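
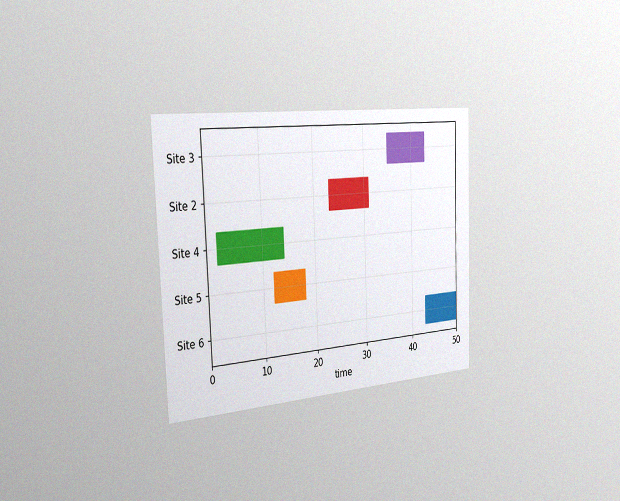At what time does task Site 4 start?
The chart is tilted about 2° counter-clockwise and viewed slightly from the left, with some photo noise. The Site 4 bar begins at t=2.

2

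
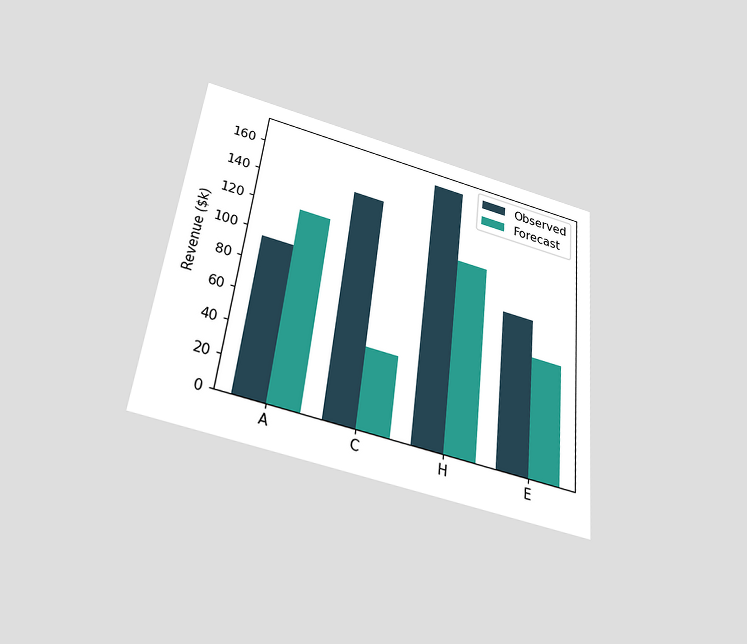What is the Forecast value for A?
The chart is tilted about 7° clockwise and viewed slightly from below. The Forecast bar at A reaches $120k on the y-axis.

$120k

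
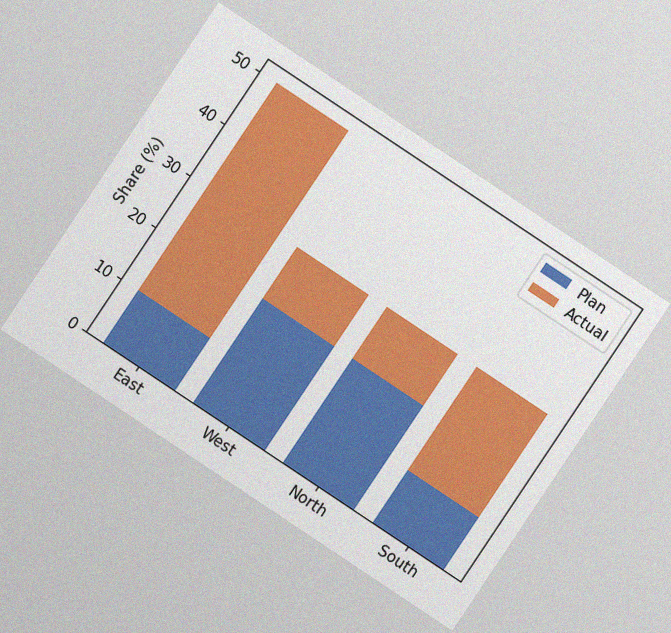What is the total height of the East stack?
The chart is tilted about 34° clockwise, with some photo noise. The East stack's top reaches 50% on the y-axis.

50%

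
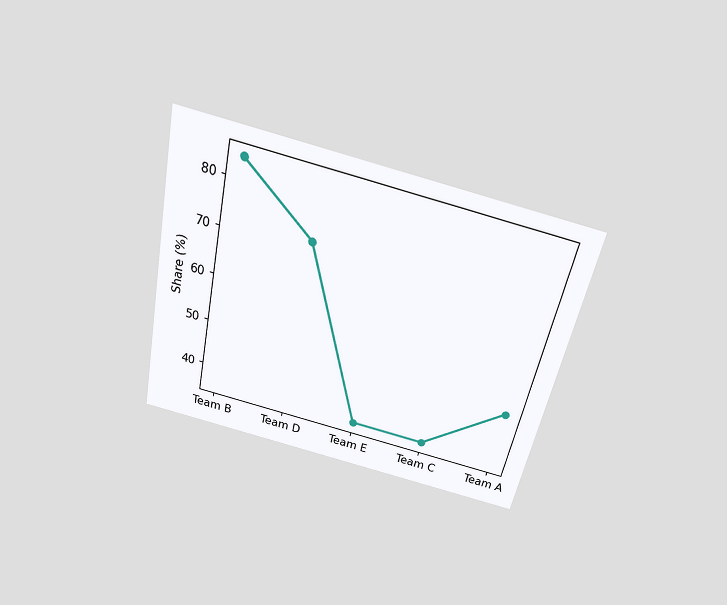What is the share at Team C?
The chart is tilted about 12° clockwise and viewed slightly from above. At Team C, the line is at 36%.

36%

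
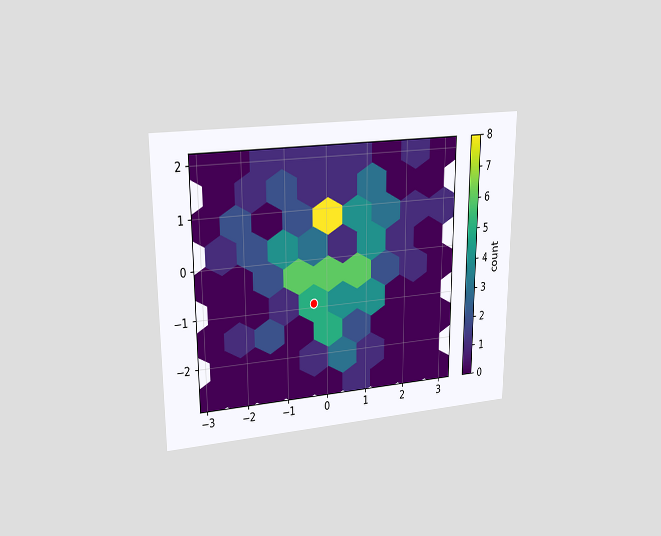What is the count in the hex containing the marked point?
The chart is viewed at a slight angle. The marked hex reads 5 on the colorbar.

5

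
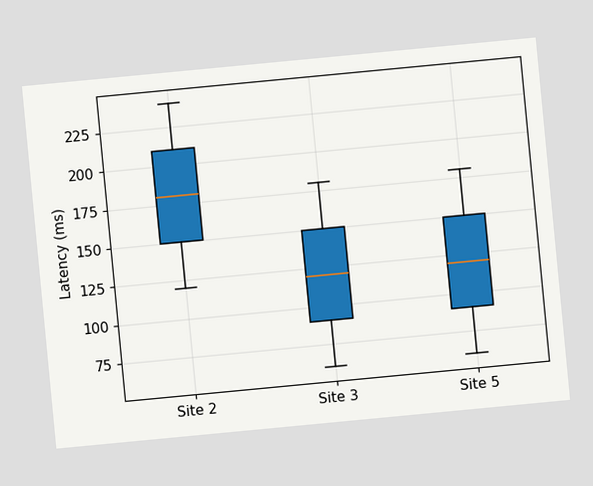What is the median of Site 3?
120ms

The chart is tilted about 5° counter-clockwise. The median line in the Site 3 box sits at 120ms.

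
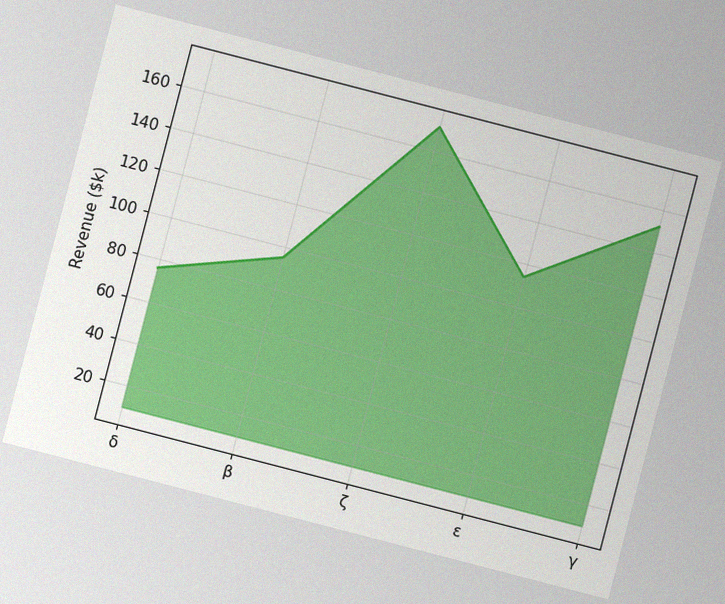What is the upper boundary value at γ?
$152k

The chart is tilted about 15° clockwise, with some photo noise. At γ the upper boundary is at $152k.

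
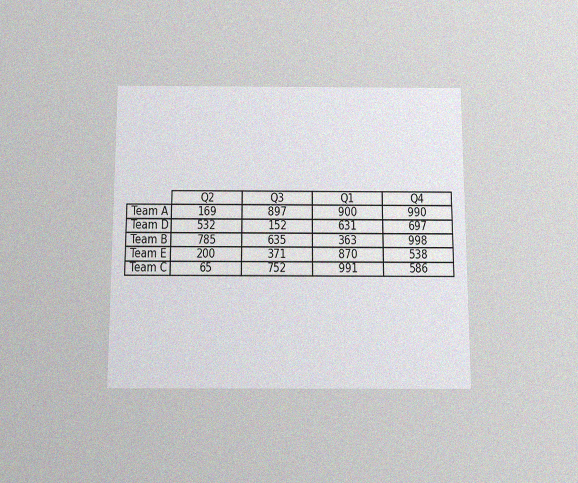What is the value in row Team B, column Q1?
363

The chart is viewed slightly from below, with some photo noise. The (Team B, Q1) cell reads 363.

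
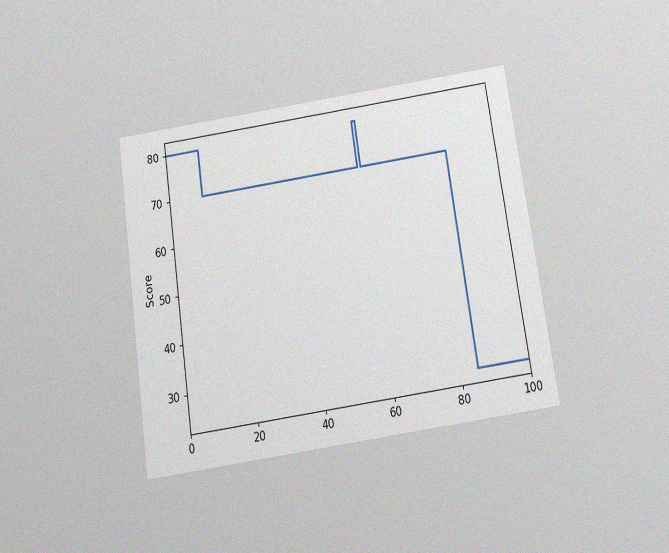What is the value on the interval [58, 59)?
The chart is tilted about 8° counter-clockwise and viewed slightly from below, with some photo noise. On [58, 59) the step sits at 80.

80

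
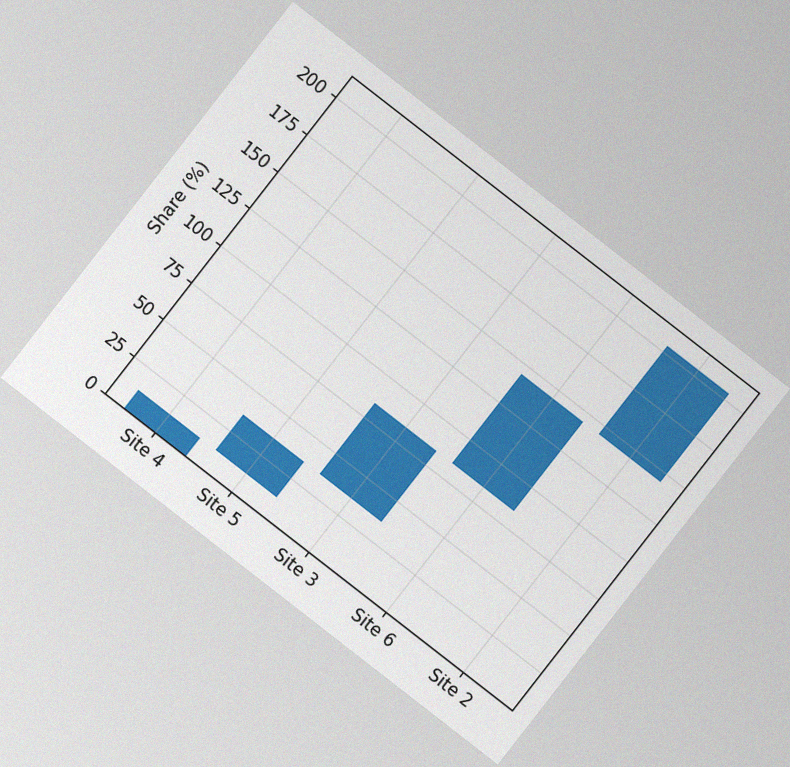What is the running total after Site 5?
36%

The chart is tilted about 38° clockwise, with some photo noise. After Site 5 the running total reaches 36%.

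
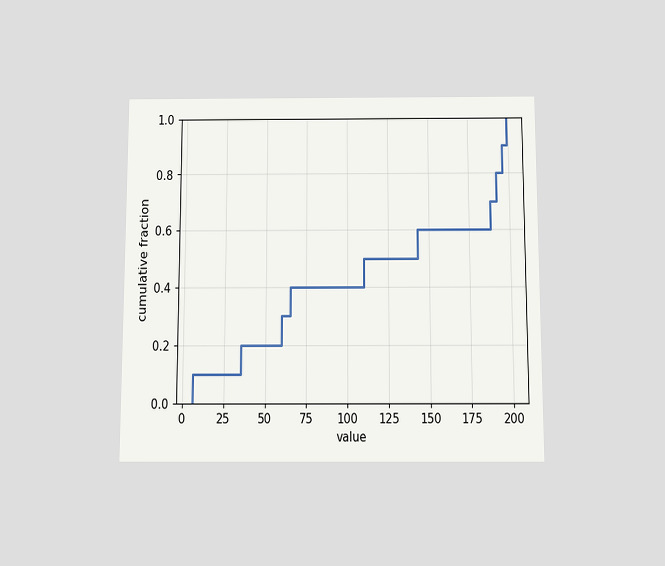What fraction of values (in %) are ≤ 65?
40%

The chart is viewed slightly from below. At x=65 the ECDF step is at 40%.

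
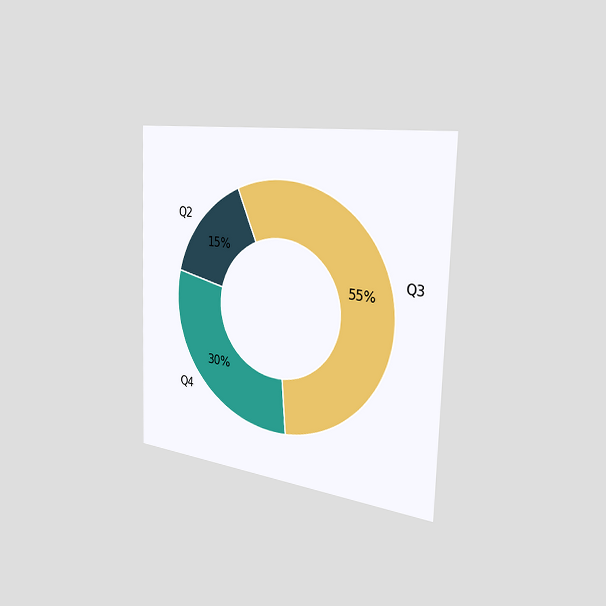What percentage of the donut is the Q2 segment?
The chart is viewed slightly from the right. The Q2 segment takes up 15% of the ring.

15%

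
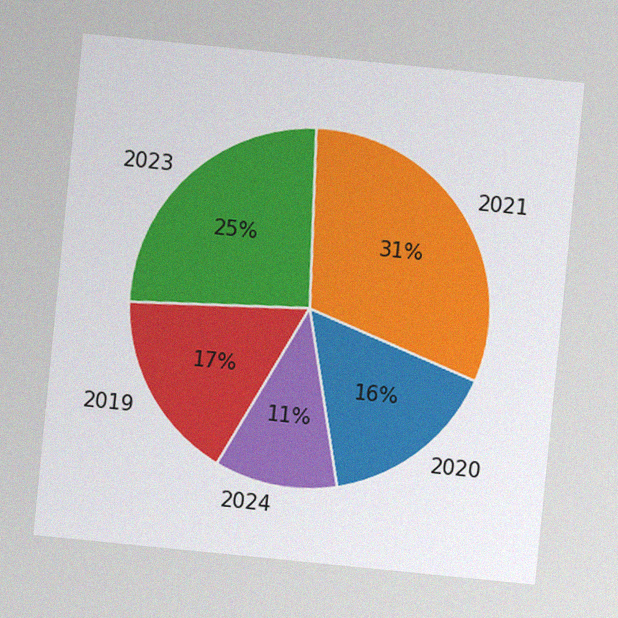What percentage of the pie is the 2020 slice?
The chart is tilted about 6° clockwise, with some photo noise. The 2020 slice takes up 16% of the pie.

16%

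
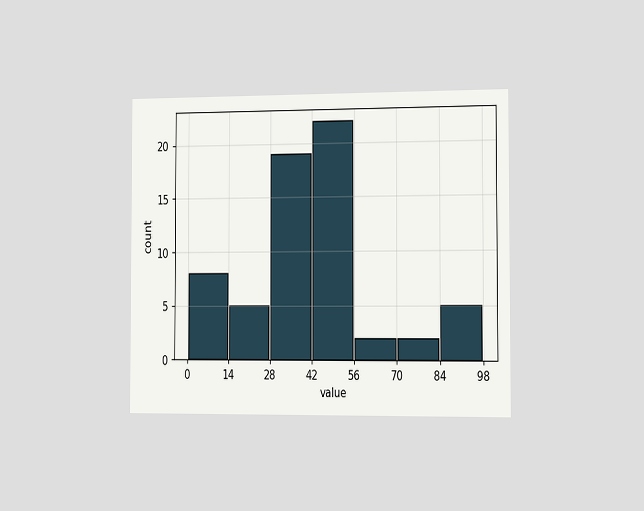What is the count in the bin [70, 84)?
The chart is viewed slightly from the right. The [70, 84) bin has height 2.

2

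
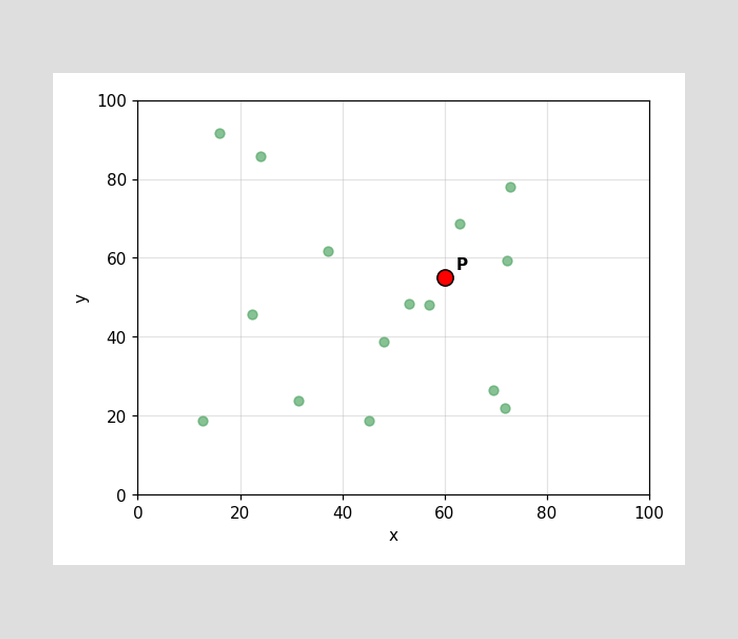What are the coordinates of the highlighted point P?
Following the gridlines from P to each axis, P sits at (60, 55).

(60, 55)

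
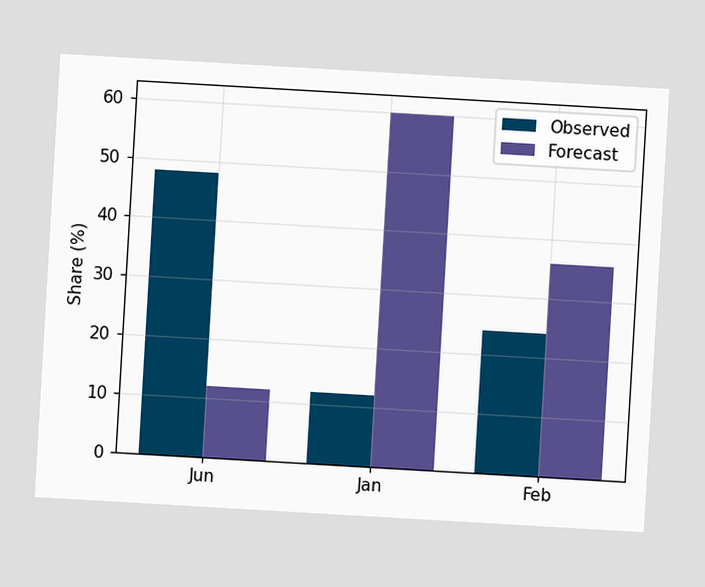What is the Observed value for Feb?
The chart is tilted about 3° clockwise. The Observed bar at Feb reaches 24% on the y-axis.

24%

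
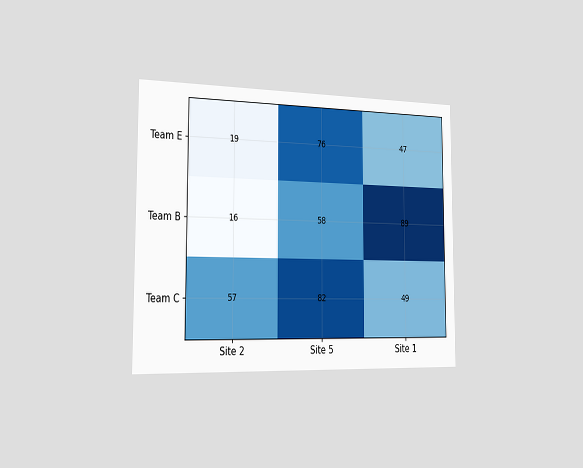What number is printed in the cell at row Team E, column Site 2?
The chart is viewed slightly from the left. The (Team E, Site 2) cell reads 19.

19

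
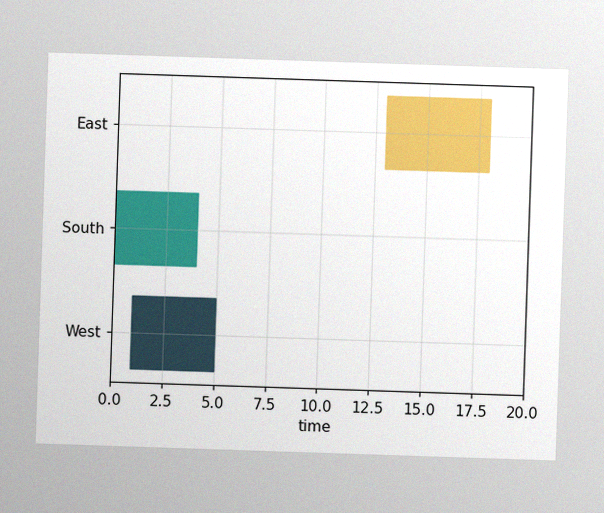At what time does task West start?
The image has some photo noise and uneven lighting. The West bar begins at t=1.

1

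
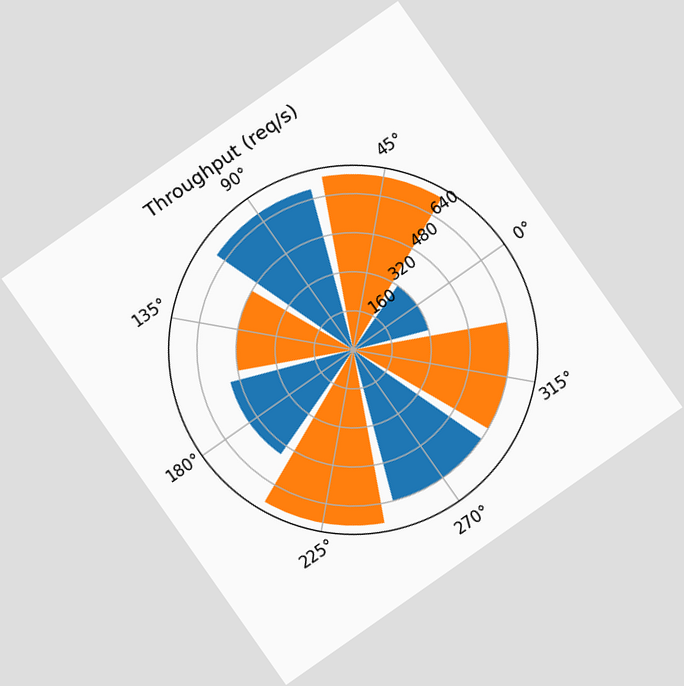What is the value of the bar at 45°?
The chart is tilted about 35° counter-clockwise. The bar at 45° reaches 720req/s on the radial axis.

720req/s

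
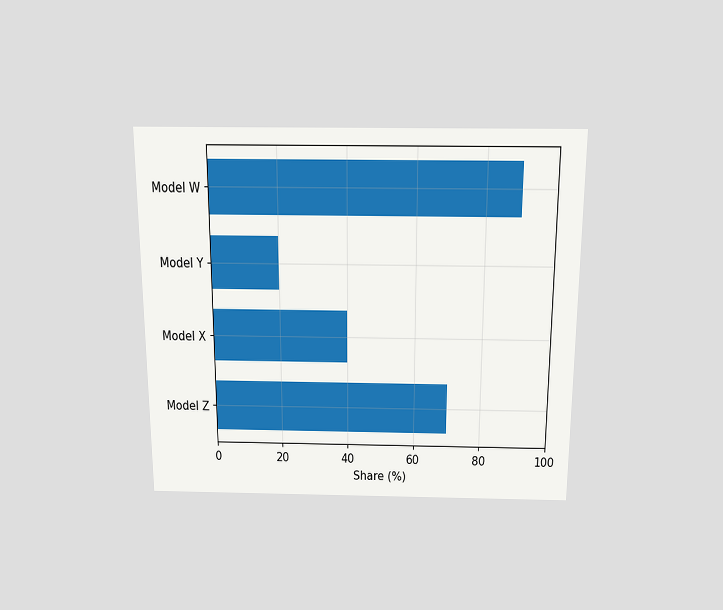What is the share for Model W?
The chart is viewed slightly from above. Reading along the chart's x-axis, the Model W bar reaches 90%.

90%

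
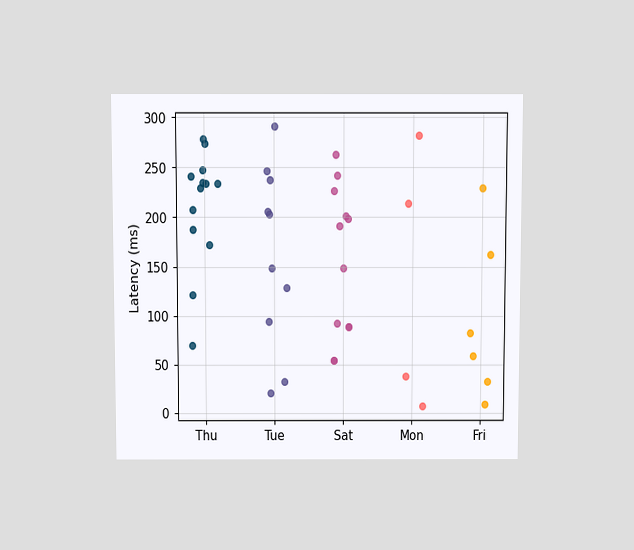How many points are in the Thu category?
The chart is viewed slightly from above. Counting the markers in the Thu column gives 13.

13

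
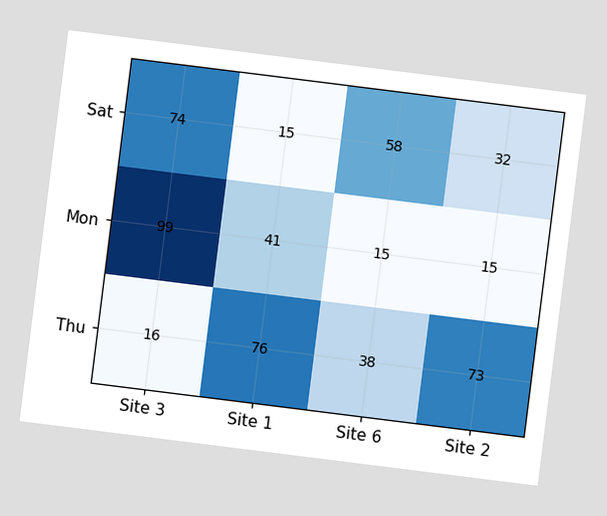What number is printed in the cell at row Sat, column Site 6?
58

The chart is tilted about 7° clockwise. The (Sat, Site 6) cell reads 58.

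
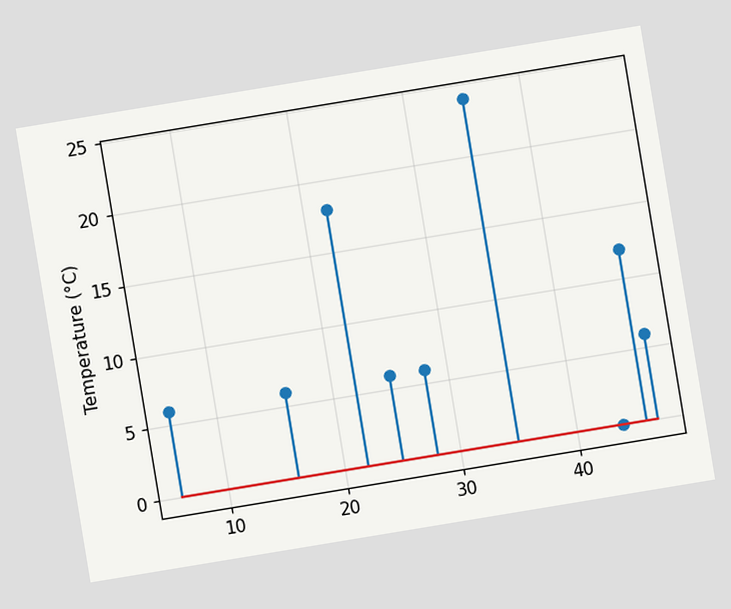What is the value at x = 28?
6°C

The chart is tilted about 9° counter-clockwise. The stem at x=28 reaches 6°C.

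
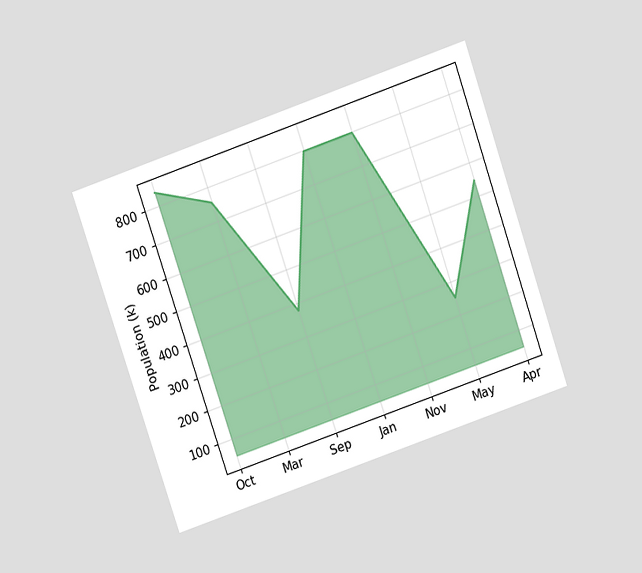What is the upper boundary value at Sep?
378k

The chart is tilted about 19° counter-clockwise and viewed at a slight angle. At Sep the upper boundary is at 378k.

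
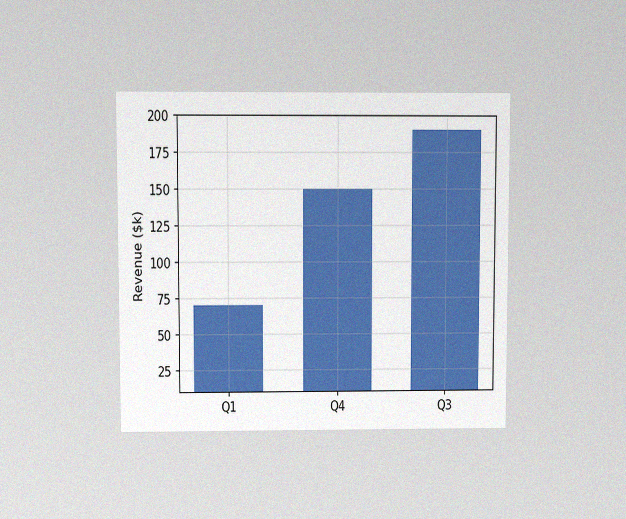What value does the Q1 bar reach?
The chart is viewed at a slight angle, with some photo noise. Reading along the chart's y-axis, the Q1 bar reaches $70k.

$70k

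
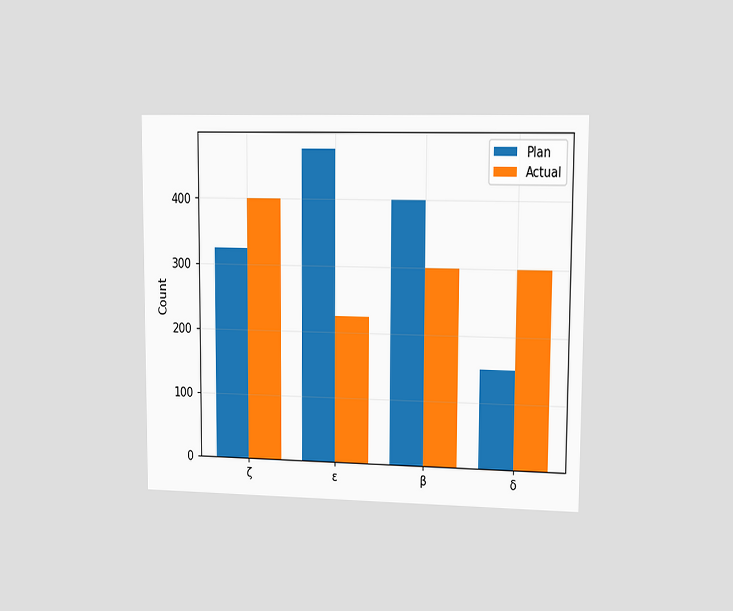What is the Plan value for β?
400

The chart is viewed slightly from the right. The Plan bar at β reaches 400 on the y-axis.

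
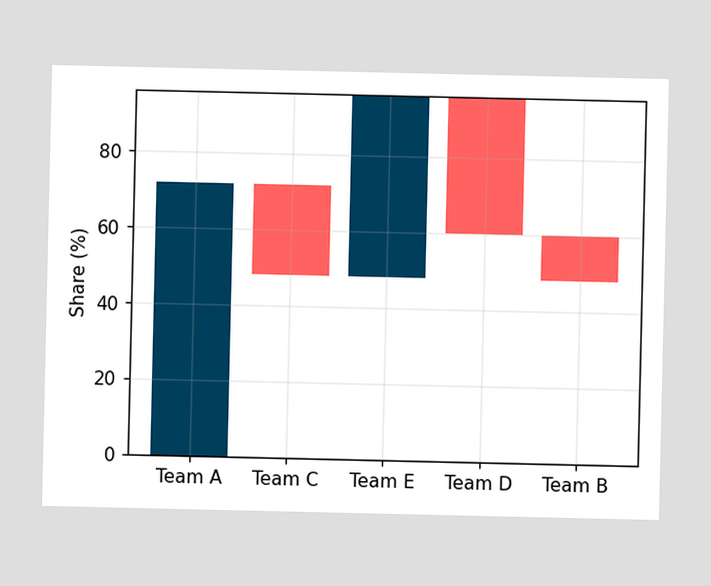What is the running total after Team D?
60%

After Team D the running total reaches 60%.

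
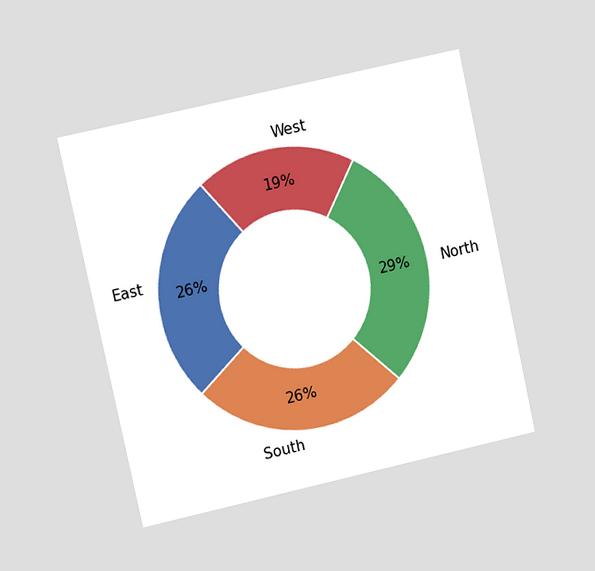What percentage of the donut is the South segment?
26%

The chart is tilted about 12° counter-clockwise and viewed at a slight angle. The South segment takes up 26% of the ring.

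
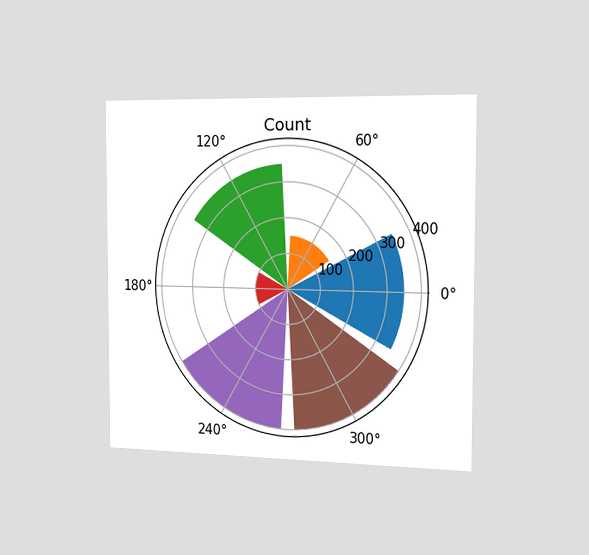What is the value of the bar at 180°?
The chart is viewed slightly from the right. The bar at 180° reaches 100 on the radial axis.

100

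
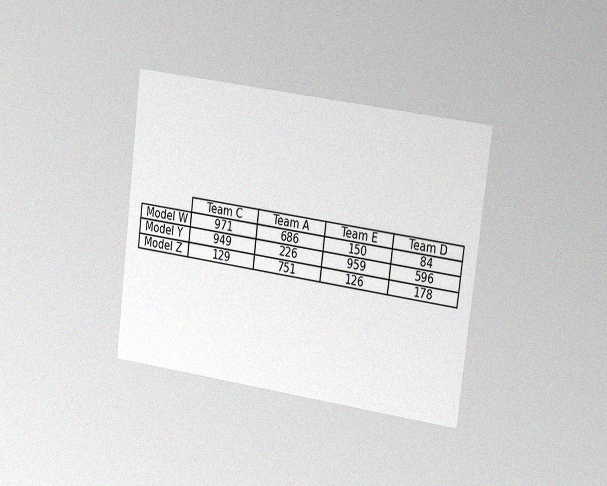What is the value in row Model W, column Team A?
The chart is tilted about 7° clockwise and viewed slightly from the right, with some photo noise. The (Model W, Team A) cell reads 686.

686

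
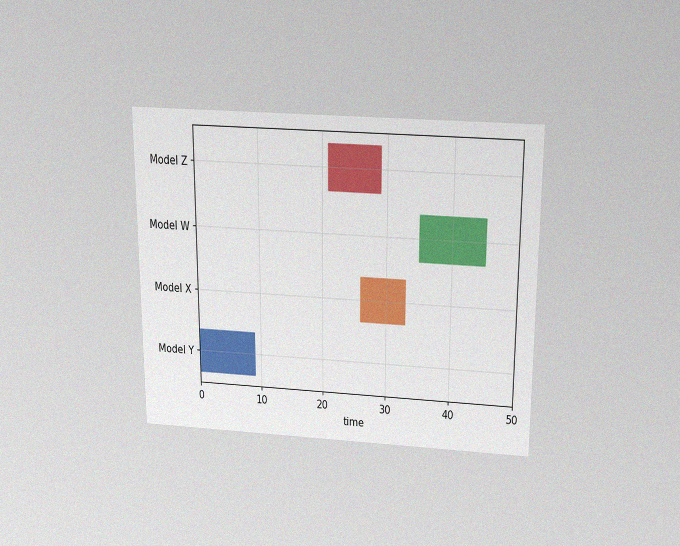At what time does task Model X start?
The chart is viewed slightly from above, with some photo noise. The Model X bar begins at t=26.

26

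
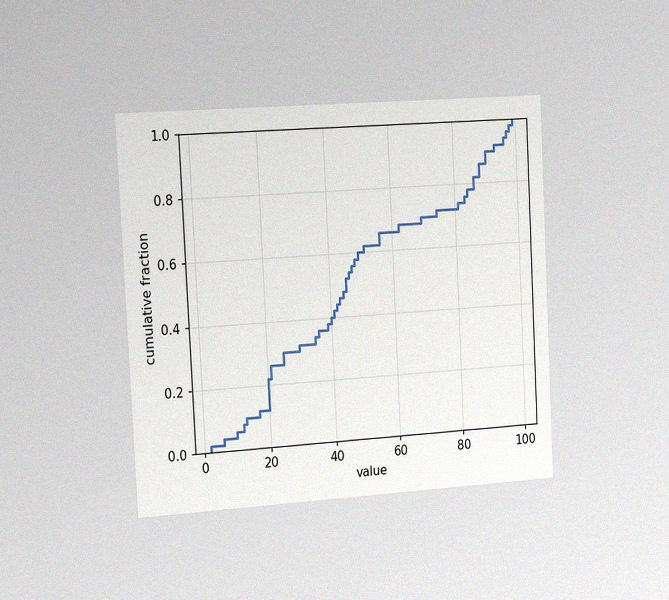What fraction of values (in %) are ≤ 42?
44%

The chart is tilted about 3° counter-clockwise and viewed slightly from the left, with some photo noise. At x=42 the ECDF step is at 44%.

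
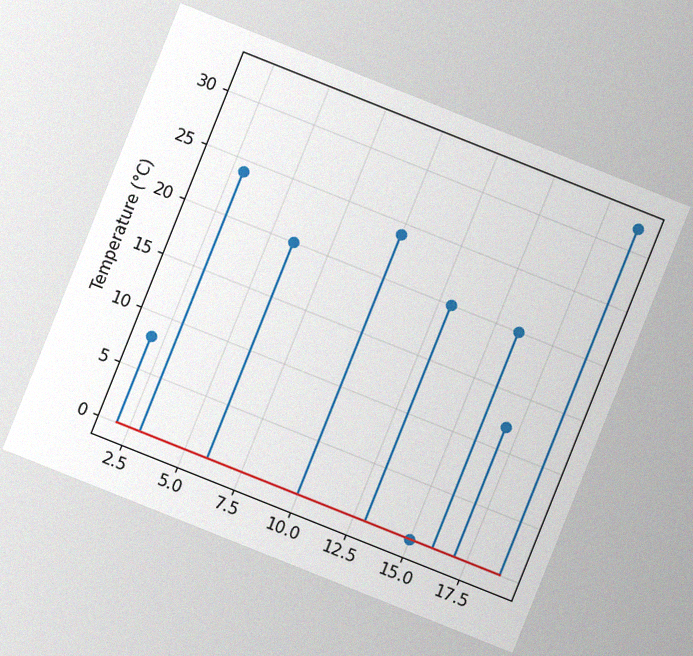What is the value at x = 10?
24°C

The chart is tilted about 22° clockwise, with some photo noise. The stem at x=10 reaches 24°C.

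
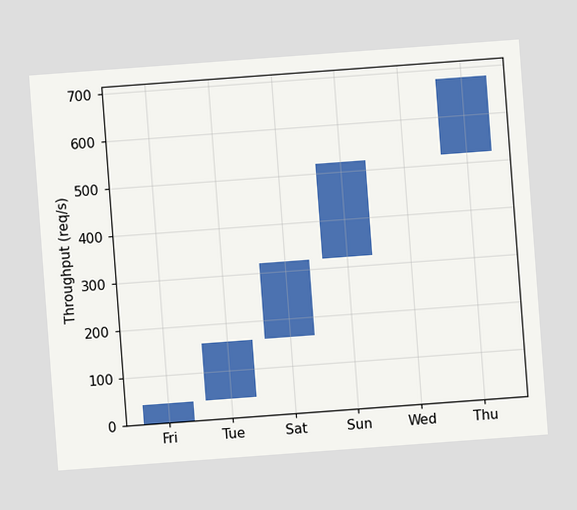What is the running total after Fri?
40req/s

The chart is tilted about 4° counter-clockwise. After Fri the running total reaches 40req/s.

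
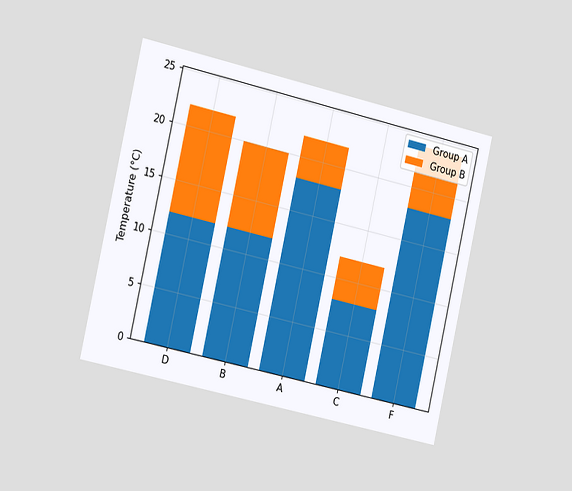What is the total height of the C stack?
12°C

The chart is tilted about 13° clockwise and viewed slightly from the left. The C stack's top reaches 12°C on the y-axis.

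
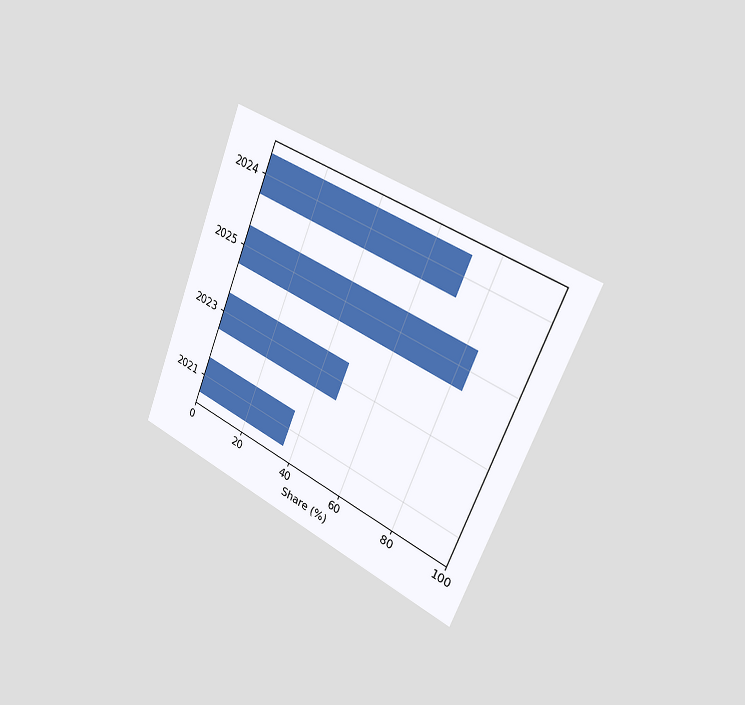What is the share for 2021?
The chart is tilted about 22° clockwise and viewed slightly from the right. Reading along the chart's x-axis, the 2021 bar reaches 36%.

36%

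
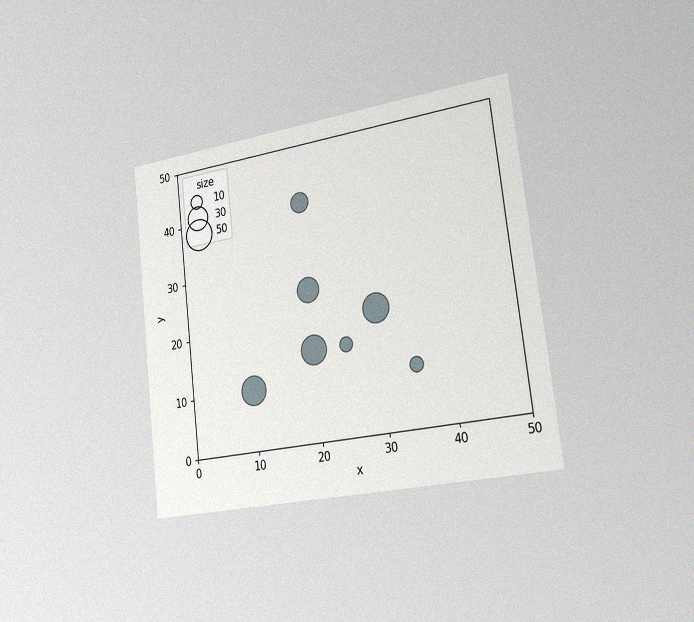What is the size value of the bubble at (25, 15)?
10

The chart is tilted about 7° counter-clockwise and viewed slightly from the right, with some photo noise. Matching the bubble at (25, 15) against the size legend gives 10.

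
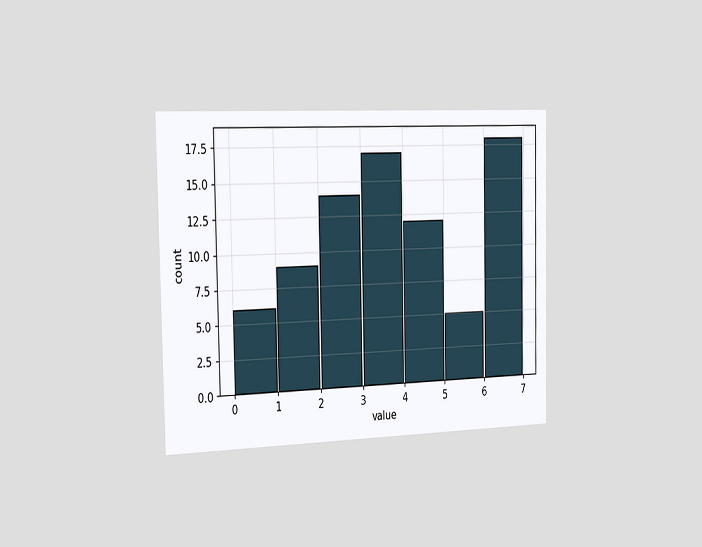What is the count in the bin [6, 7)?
18

The chart is viewed slightly from the left. The [6, 7) bin has height 18.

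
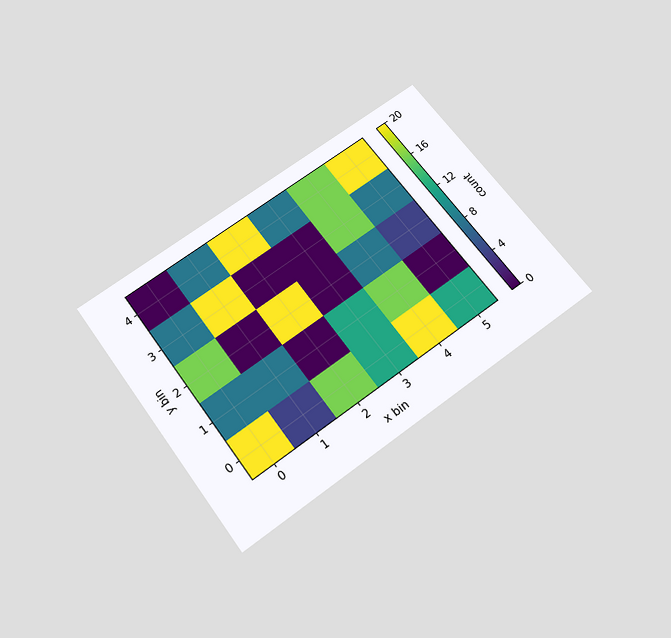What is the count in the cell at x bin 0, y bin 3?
8

The chart is tilted about 36° counter-clockwise and viewed slightly from below. Matching the cell (0, 3) against the colorbar gives 8.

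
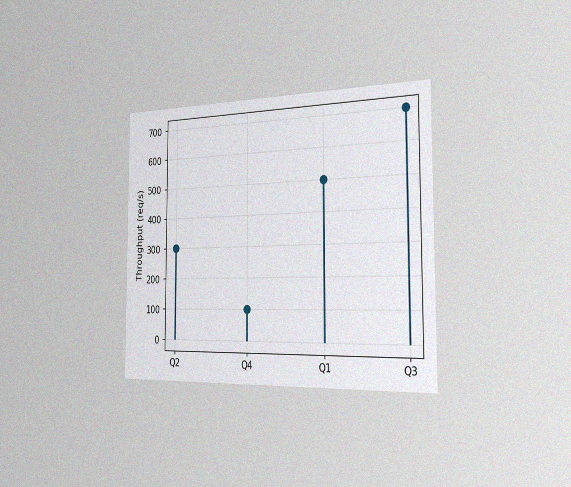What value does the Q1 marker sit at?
The chart is viewed slightly from the right, with some photo noise. The Q1 marker sits at 500req/s.

500req/s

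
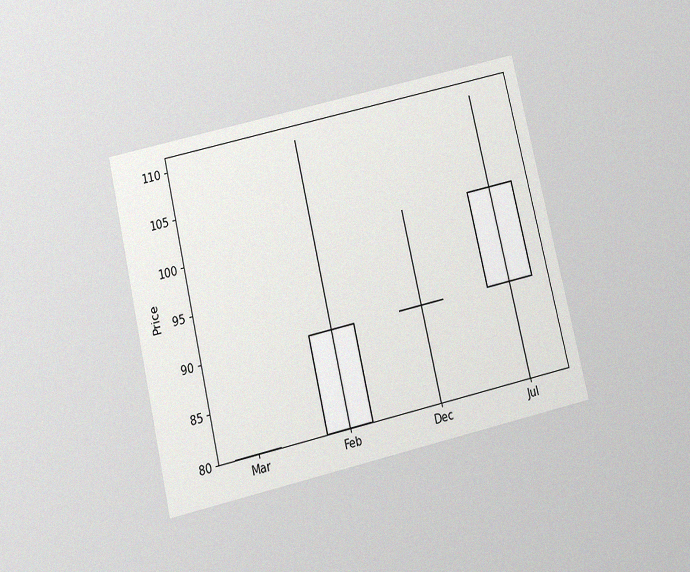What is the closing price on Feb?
The chart is tilted about 13° counter-clockwise and viewed slightly from below, with some photo noise. The Feb candle closes at 90.

90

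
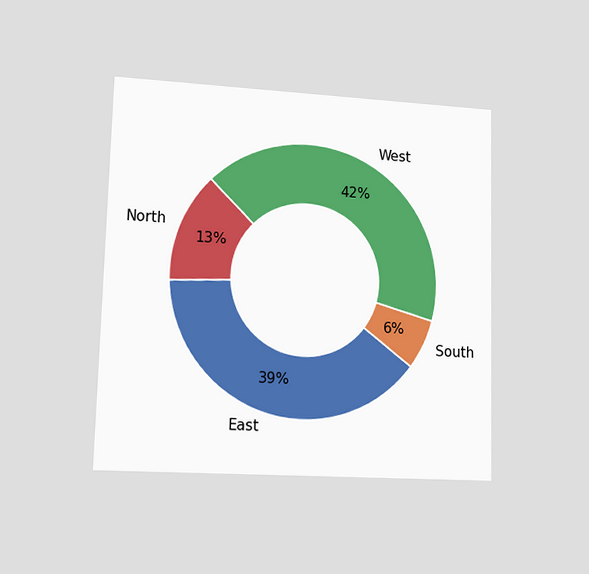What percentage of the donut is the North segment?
13%

The chart is viewed at a slight angle. The North segment takes up 13% of the ring.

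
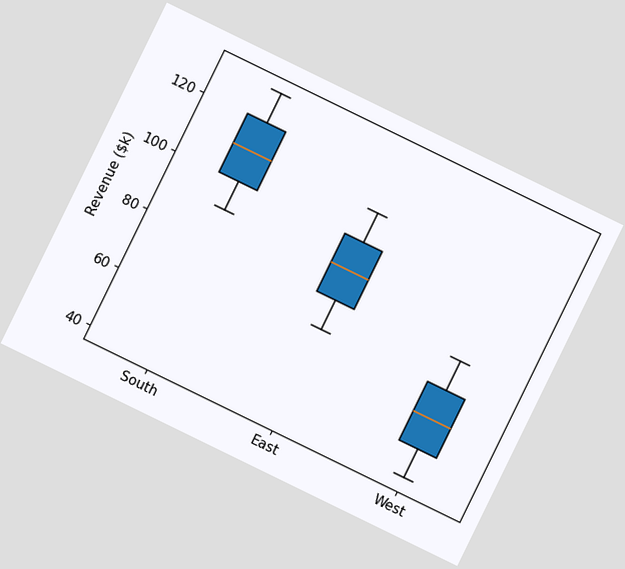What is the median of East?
$90k

The chart is tilted about 26° clockwise. The median line in the East box sits at $90k.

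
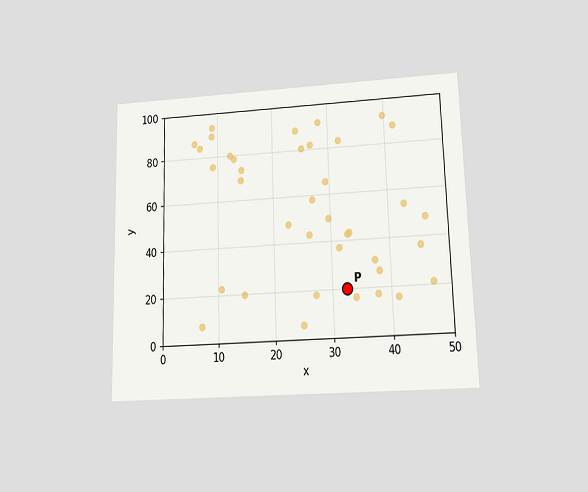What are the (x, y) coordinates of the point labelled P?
(32.5, 20)

The chart is viewed at a slight angle. Following the gridlines from P to each axis, P sits at (32.5, 20).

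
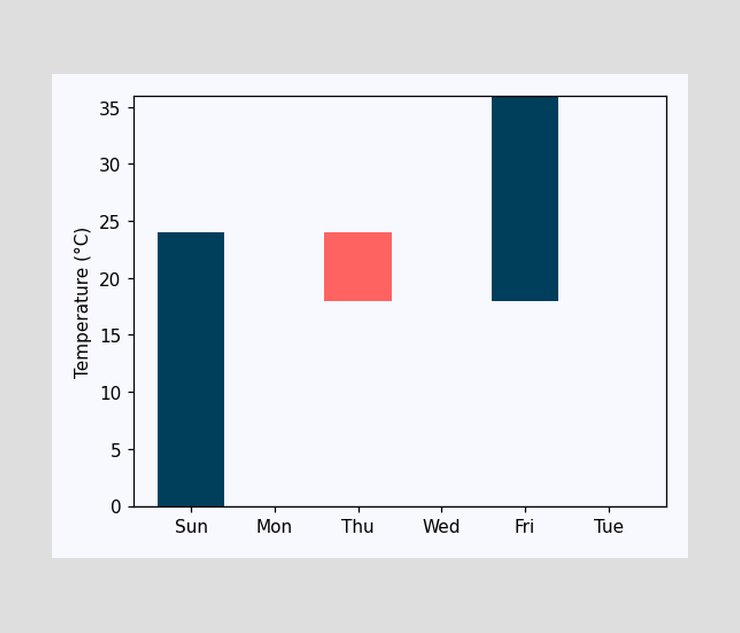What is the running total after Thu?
18°C

After Thu the running total reaches 18°C.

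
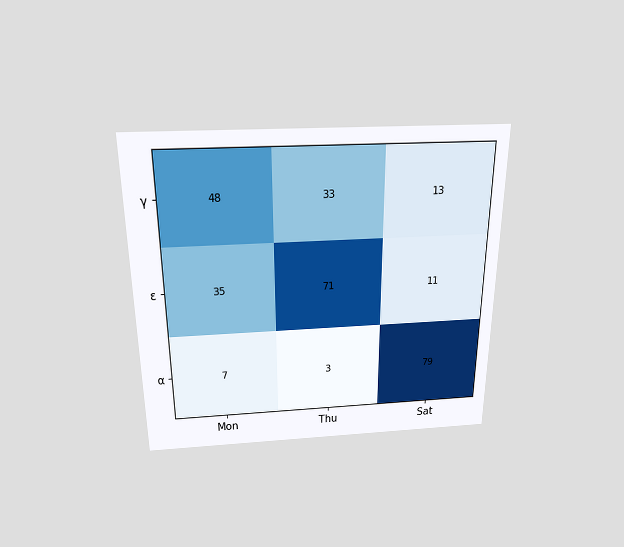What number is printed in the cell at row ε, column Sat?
The chart is viewed slightly from above. The (ε, Sat) cell reads 11.

11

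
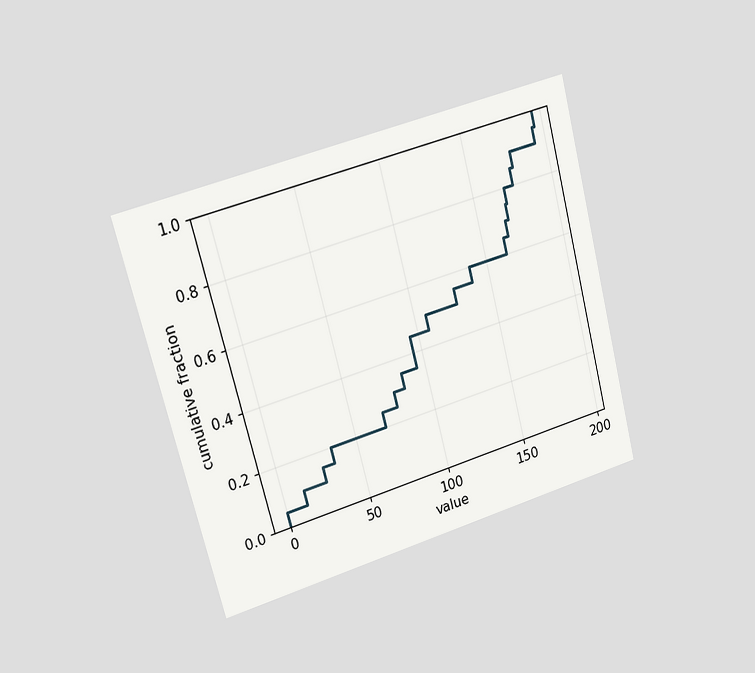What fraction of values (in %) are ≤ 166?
70%

The chart is tilted about 15° counter-clockwise and viewed slightly from the left. At x=166 the ECDF step is at 70%.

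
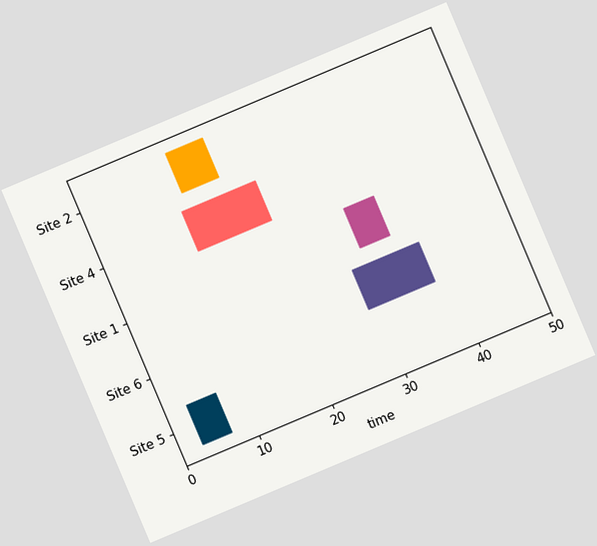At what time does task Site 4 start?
The chart is tilted about 23° counter-clockwise. The Site 4 bar begins at t=12.

12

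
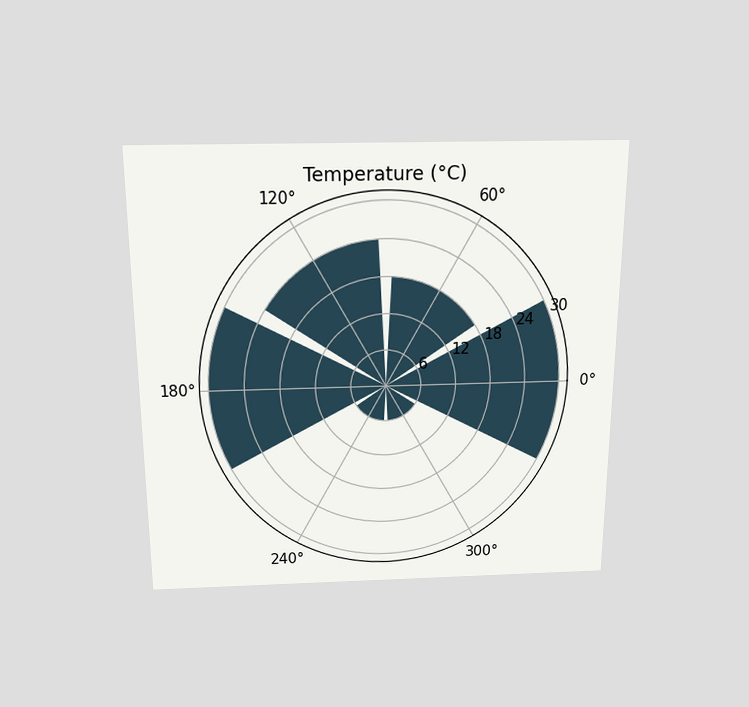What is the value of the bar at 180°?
30°C

The chart is viewed slightly from above. The bar at 180° reaches 30°C on the radial axis.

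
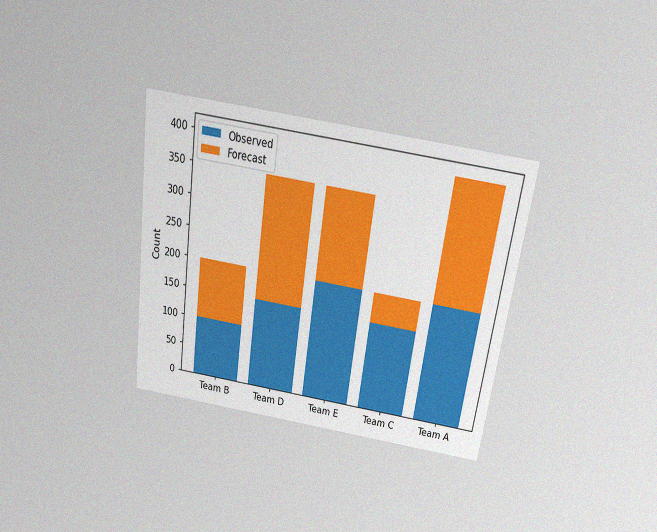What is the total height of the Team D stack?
350

The chart is tilted about 8° clockwise and viewed slightly from above, with some photo noise. The Team D stack's top reaches 350 on the y-axis.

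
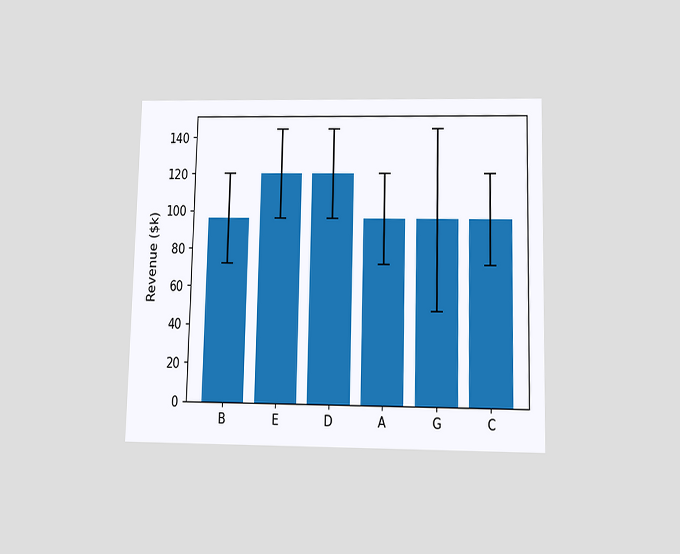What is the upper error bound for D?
$144k

The chart is viewed slightly from below. The D bar's upper whisker reaches $144k.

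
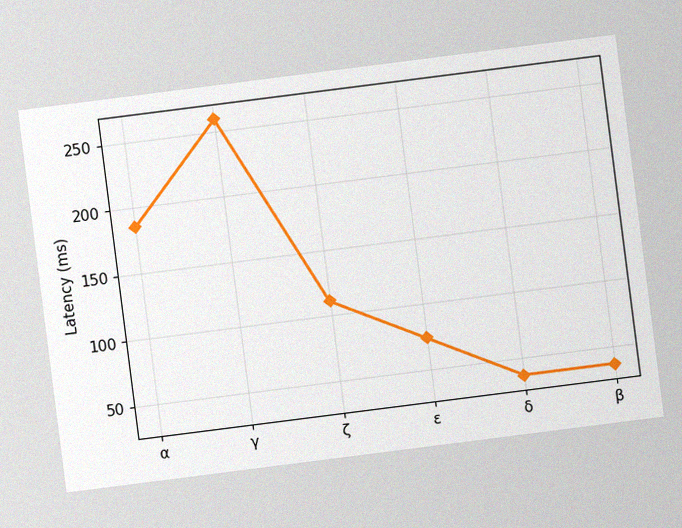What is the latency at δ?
37ms

The chart is tilted about 7° counter-clockwise, with some photo noise. At δ, the line is at 37ms.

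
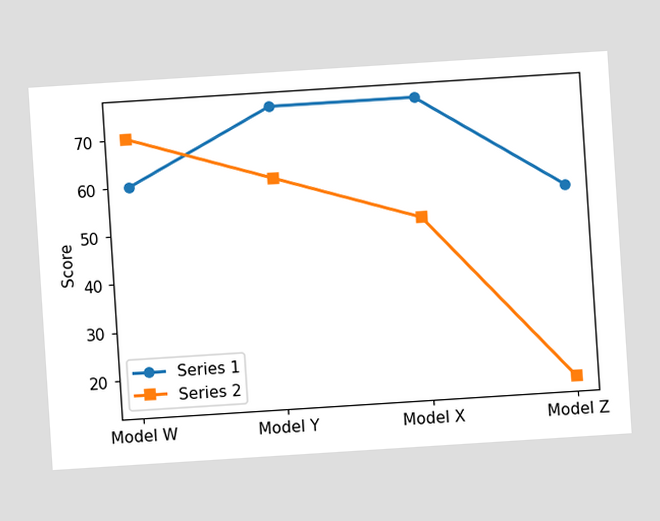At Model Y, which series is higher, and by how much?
Series 1, by 15

The chart is tilted about 4° counter-clockwise. At Model Y, Series 1 sits above the other line by 15.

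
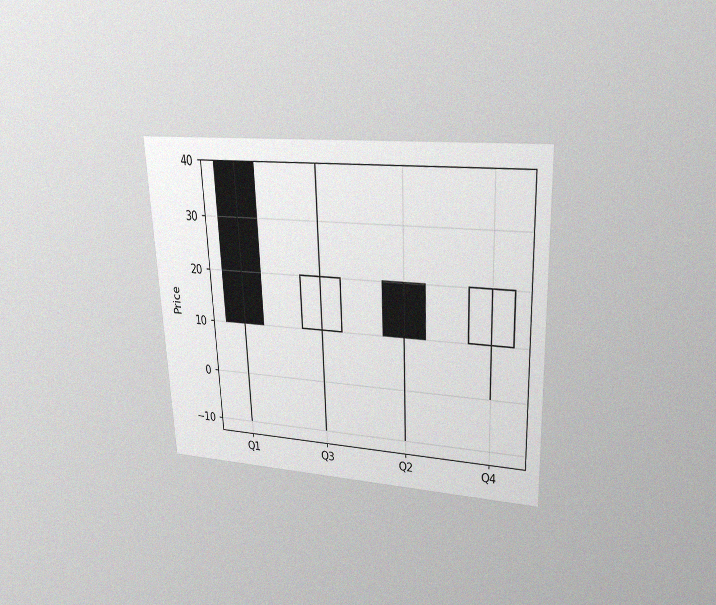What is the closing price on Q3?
The chart is tilted about 2° counter-clockwise and viewed at a slight angle, with some photo noise. The Q3 candle closes at 20.

20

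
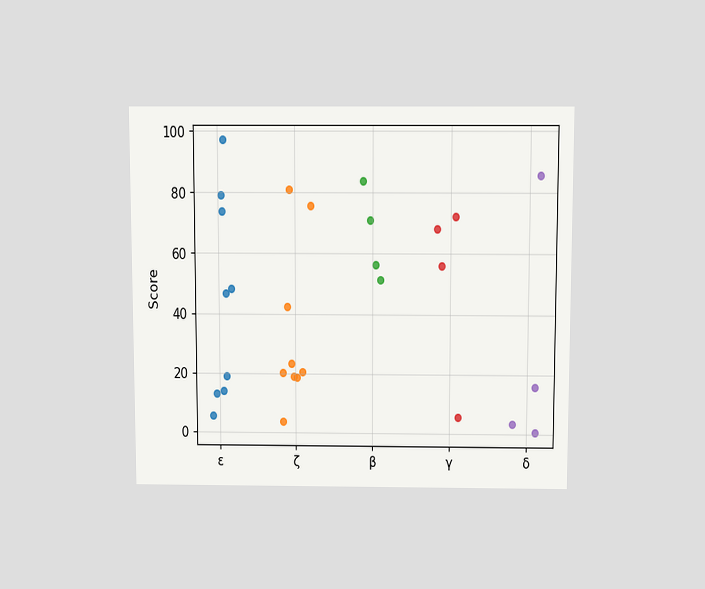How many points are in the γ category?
4

The chart is viewed slightly from above. Counting the markers in the γ column gives 4.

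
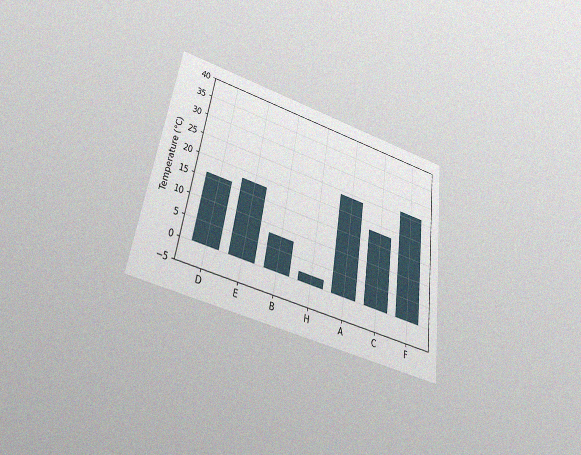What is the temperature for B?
8°C

The chart is tilted about 9° clockwise and viewed slightly from below, with some photo noise. Reading along the chart's y-axis, the B bar reaches 8°C.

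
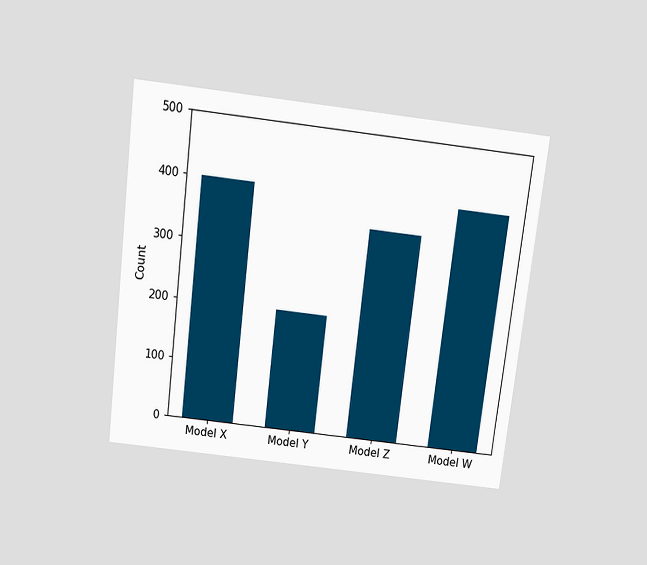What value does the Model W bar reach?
The chart is tilted about 7° clockwise and viewed slightly from above. Reading along the chart's y-axis, the Model W bar reaches 400.

400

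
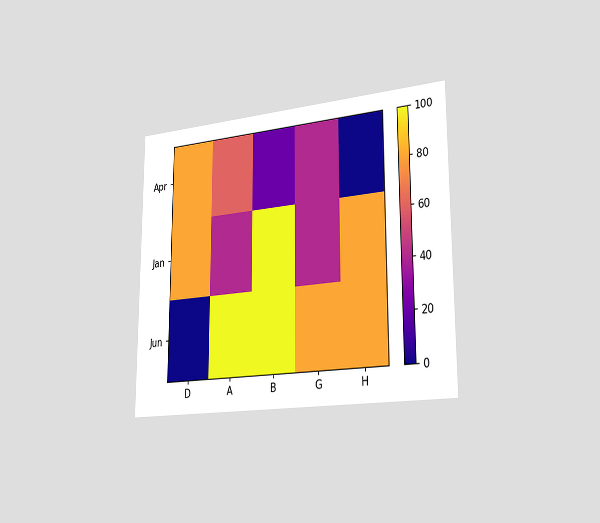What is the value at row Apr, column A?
60

The chart is viewed slightly from the right. Matching cell (Apr, A) against the colorbar gives 60.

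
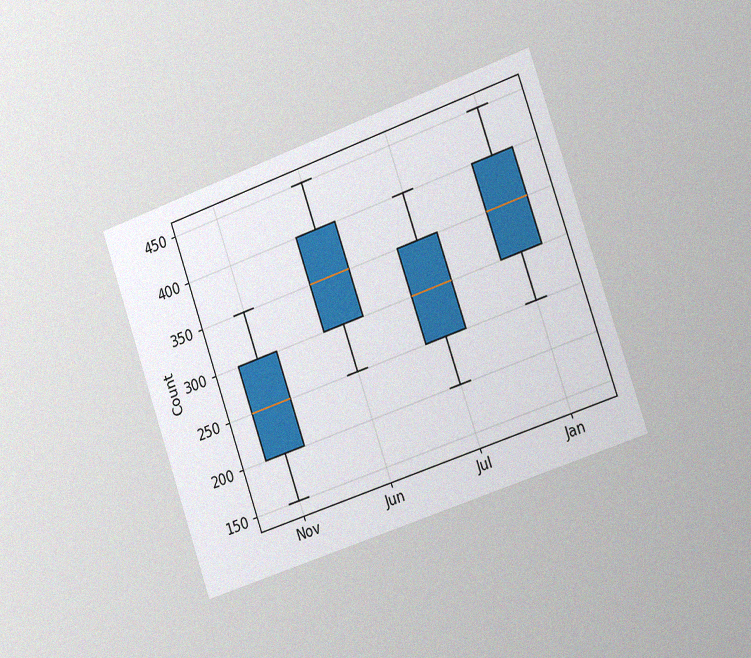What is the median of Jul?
300

The chart is tilted about 19° counter-clockwise and viewed slightly from the right, with some photo noise. The median line in the Jul box sits at 300.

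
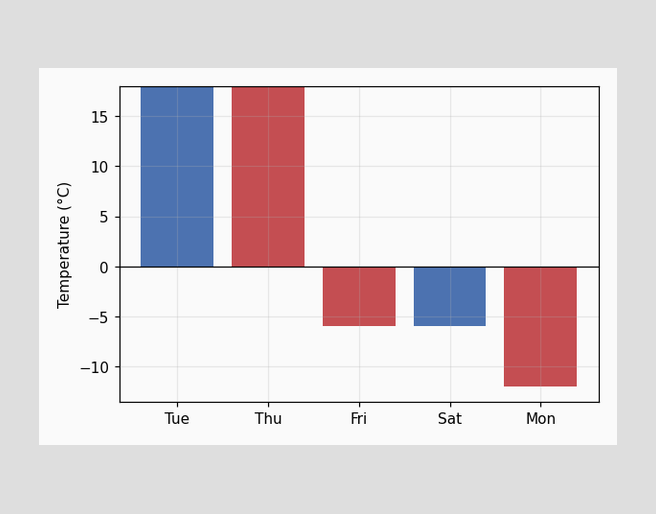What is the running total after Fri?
After Fri the running total reaches -6°C.

-6°C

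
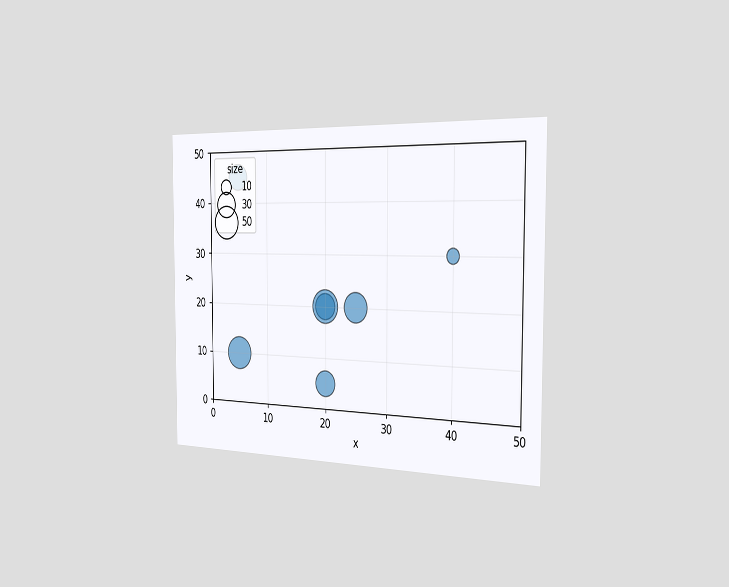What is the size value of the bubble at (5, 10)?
The chart is viewed slightly from the right. Matching the bubble at (5, 10) against the size legend gives 50.

50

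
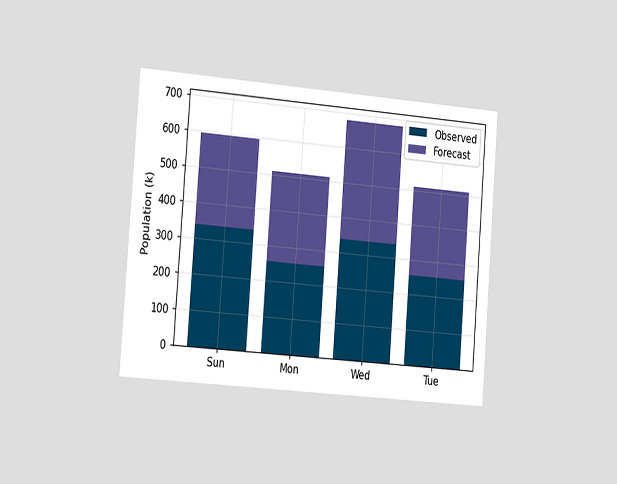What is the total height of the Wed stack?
680k

The chart is tilted about 4° clockwise and viewed slightly from the left. The Wed stack's top reaches 680k on the y-axis.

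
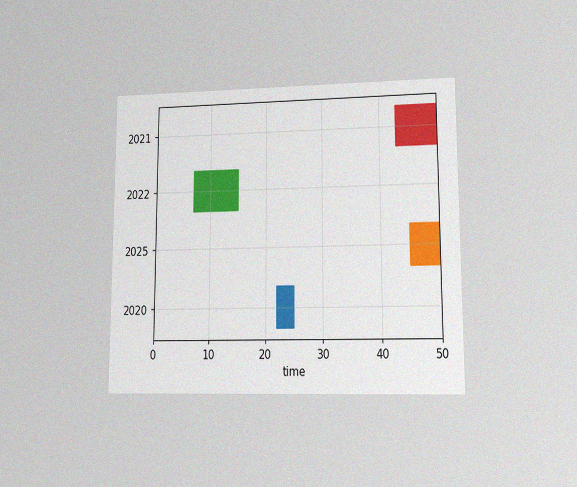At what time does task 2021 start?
The chart is viewed at a slight angle, with some photo noise. The 2021 bar begins at t=43.

43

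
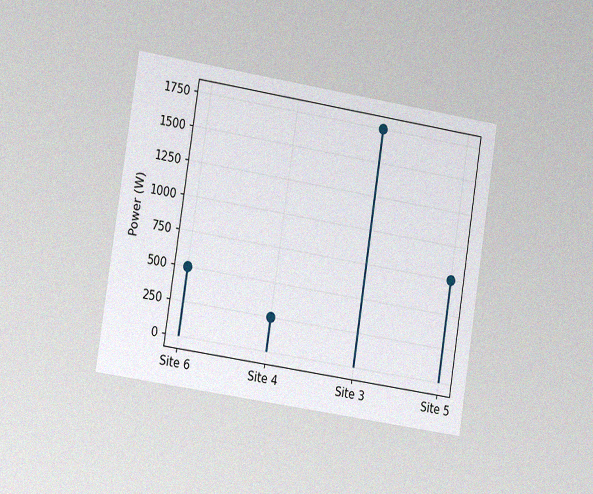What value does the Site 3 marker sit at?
The chart is tilted about 9° clockwise and viewed slightly from the left, with some photo noise. The Site 3 marker sits at 1750W.

1750W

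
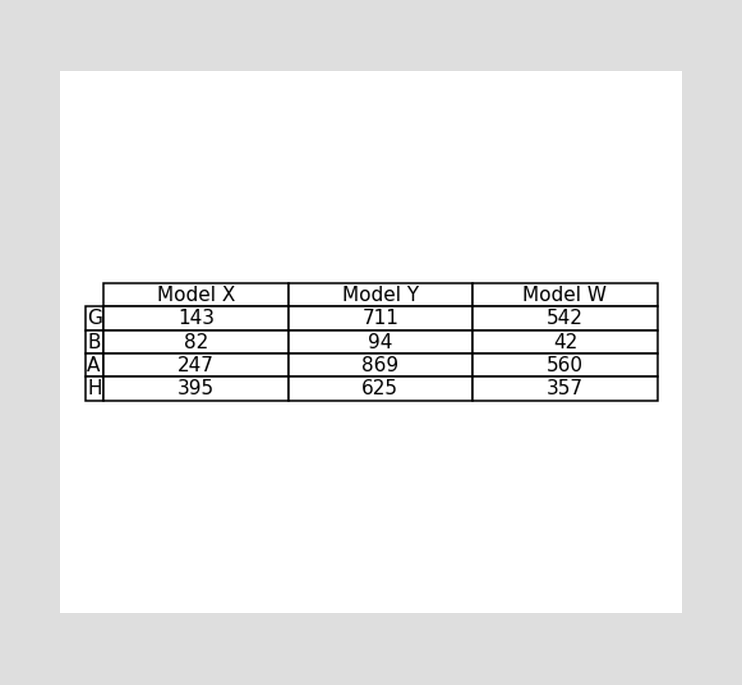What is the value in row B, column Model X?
The (B, Model X) cell reads 82.

82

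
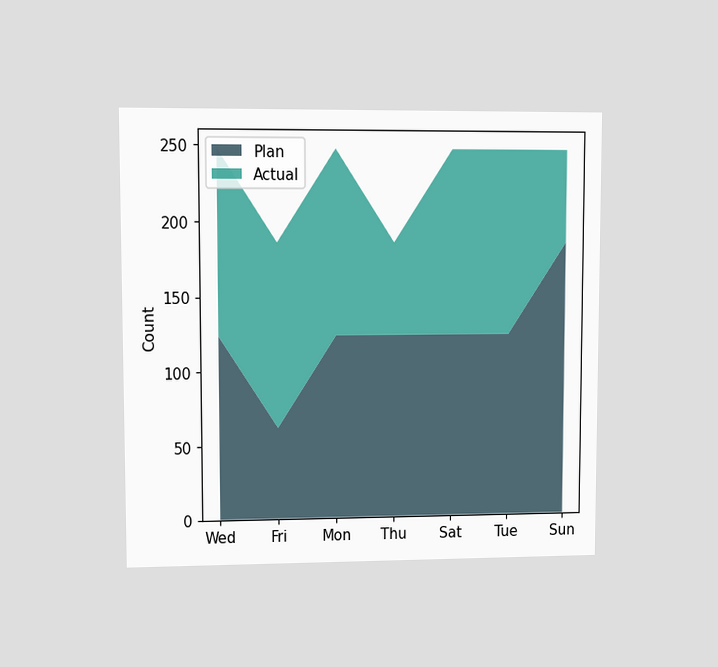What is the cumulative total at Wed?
The chart is viewed at a slight angle. The stacked total at Wed reaches 248.

248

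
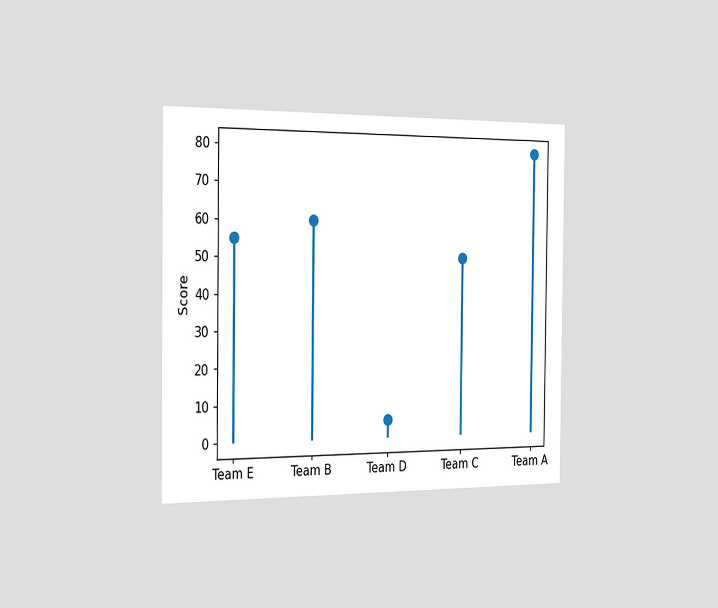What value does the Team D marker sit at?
5

The chart is viewed slightly from the left. The Team D marker sits at 5.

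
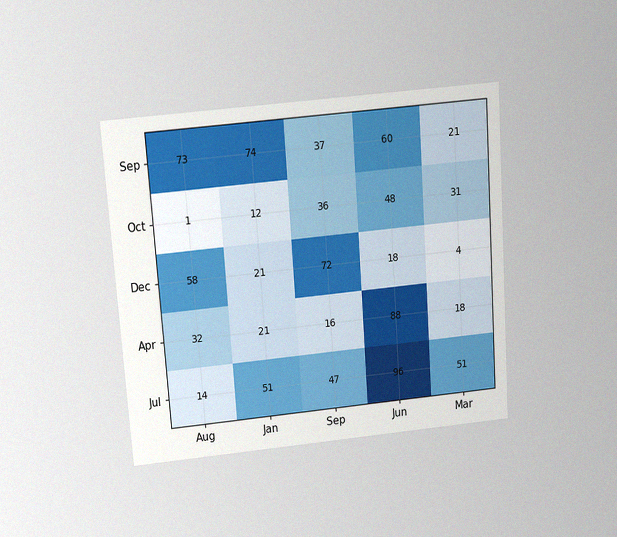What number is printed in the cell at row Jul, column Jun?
The chart is tilted about 4° counter-clockwise and viewed slightly from above, with some photo noise. The (Jul, Jun) cell reads 96.

96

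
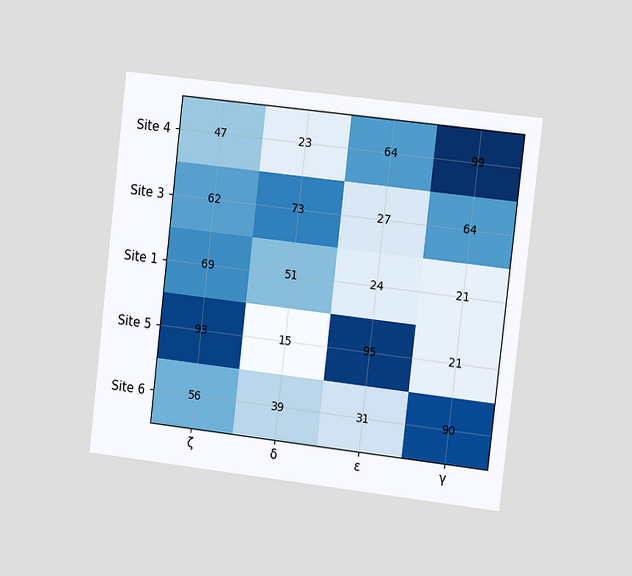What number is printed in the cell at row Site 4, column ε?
The chart is tilted about 7° clockwise and viewed slightly from the right. The (Site 4, ε) cell reads 64.

64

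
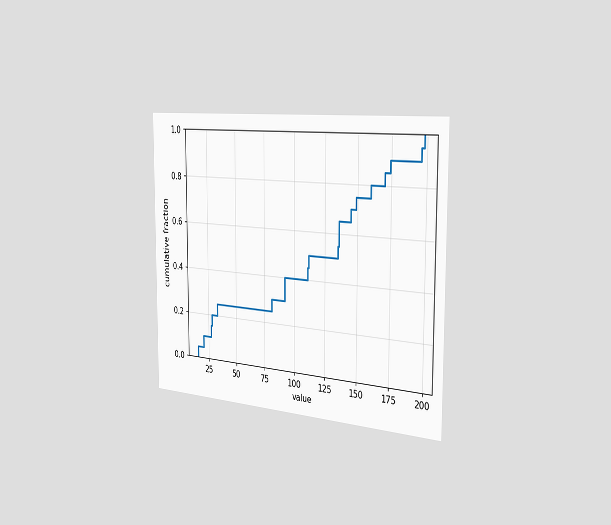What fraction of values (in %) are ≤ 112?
50%

The chart is viewed slightly from the right. At x=112 the ECDF step is at 50%.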